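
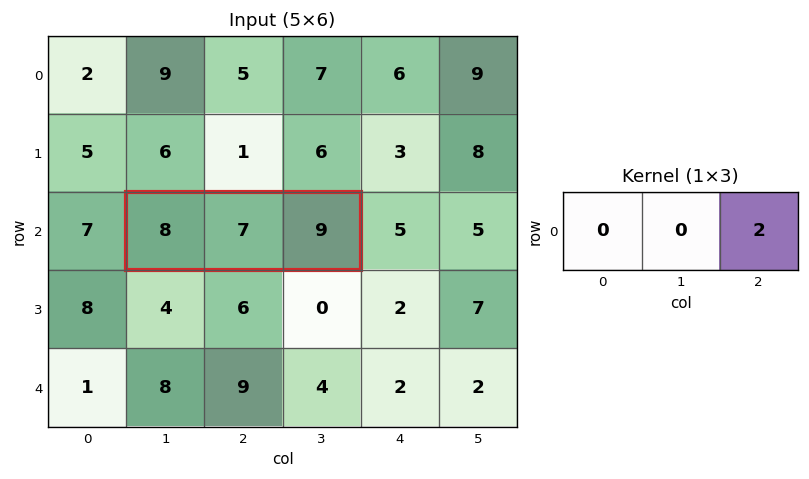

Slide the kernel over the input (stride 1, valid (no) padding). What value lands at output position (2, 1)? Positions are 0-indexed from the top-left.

18

The receptive field on the input at this output position is [8 7 9]. Elementwise product with the kernel and sum: 9·2.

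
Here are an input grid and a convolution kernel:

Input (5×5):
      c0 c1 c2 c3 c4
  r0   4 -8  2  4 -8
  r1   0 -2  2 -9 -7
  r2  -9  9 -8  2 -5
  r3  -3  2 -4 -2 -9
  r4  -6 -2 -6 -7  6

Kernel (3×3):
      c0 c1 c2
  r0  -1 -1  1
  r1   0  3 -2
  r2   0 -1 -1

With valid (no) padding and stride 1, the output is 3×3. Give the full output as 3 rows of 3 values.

-5 40 -24
49 -31 27
14 6 14

Output[0,0]: The receptive field on the input at this output position is [4 -8 2 / 0 -2 2 / -9 9 -8]. Elementwise product with the kernel and sum: 4·-1 + -8·-1 + 2·1 + -2·3 + 2·-2 + 9·-1 + -8·-1.
Output[0,1]: The receptive field on the input at this output position is [-8 2 4 / -2 2 -9 / 9 -8 2]. Elementwise product with the kernel and sum: -8·-1 + 2·-1 + 4·1 + 2·3 + -9·-2 + -8·-1 + 2·-1.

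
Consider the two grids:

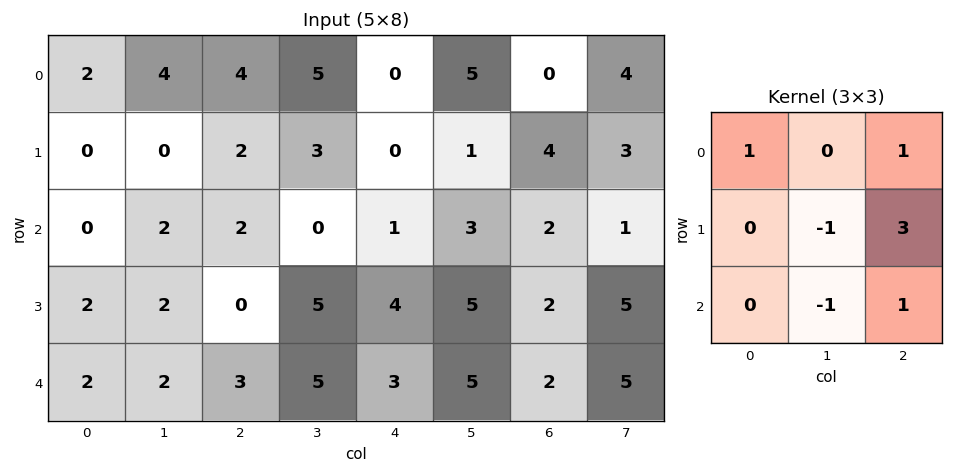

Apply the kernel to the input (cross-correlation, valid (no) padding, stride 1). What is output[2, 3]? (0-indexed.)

The receptive field on the input at this output position is [0 1 3 / 5 4 5 / 5 3 5]. Elementwise product with the kernel and sum: 0·1 + 3·1 + 4·-1 + 5·3 + 3·-1 + 5·1.

16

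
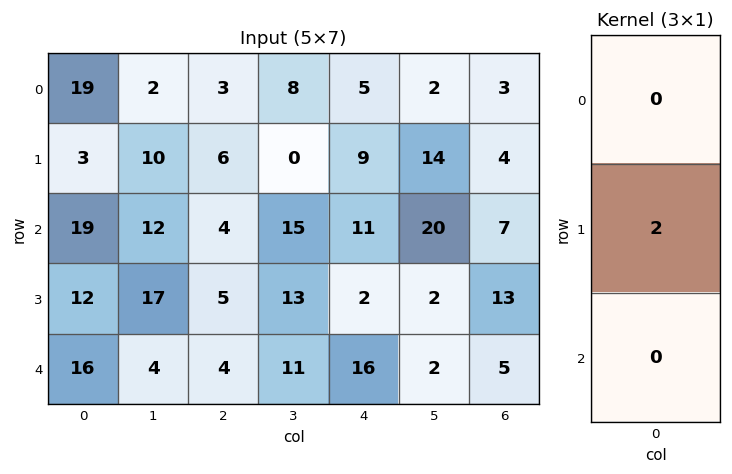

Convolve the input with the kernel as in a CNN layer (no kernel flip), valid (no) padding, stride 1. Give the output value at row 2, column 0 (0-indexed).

24

The receptive field on the input at this output position is [19 / 12 / 16]. Elementwise product with the kernel and sum: 12·2.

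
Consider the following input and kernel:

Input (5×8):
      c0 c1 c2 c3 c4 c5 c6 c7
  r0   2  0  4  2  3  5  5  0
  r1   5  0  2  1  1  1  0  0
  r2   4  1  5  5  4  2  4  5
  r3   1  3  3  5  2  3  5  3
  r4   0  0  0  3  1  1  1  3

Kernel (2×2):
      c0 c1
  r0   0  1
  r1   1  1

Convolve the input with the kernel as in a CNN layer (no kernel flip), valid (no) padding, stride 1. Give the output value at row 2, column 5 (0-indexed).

12

The receptive field on the input at this output position is [2 4 / 3 5]. Elementwise product with the kernel and sum: 4·1 + 3·1 + 5·1.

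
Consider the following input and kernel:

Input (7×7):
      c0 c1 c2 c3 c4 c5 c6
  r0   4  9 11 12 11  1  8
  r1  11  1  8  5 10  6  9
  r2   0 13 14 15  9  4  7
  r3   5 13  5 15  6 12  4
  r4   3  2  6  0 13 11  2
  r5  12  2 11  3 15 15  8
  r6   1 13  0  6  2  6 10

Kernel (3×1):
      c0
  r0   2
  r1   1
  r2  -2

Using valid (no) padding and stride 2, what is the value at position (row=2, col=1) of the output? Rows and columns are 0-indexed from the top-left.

The receptive field on the input at this output position is [6 / 11 / 0]. Elementwise product with the kernel and sum: 6·2 + 11·1 + 0·-2.

23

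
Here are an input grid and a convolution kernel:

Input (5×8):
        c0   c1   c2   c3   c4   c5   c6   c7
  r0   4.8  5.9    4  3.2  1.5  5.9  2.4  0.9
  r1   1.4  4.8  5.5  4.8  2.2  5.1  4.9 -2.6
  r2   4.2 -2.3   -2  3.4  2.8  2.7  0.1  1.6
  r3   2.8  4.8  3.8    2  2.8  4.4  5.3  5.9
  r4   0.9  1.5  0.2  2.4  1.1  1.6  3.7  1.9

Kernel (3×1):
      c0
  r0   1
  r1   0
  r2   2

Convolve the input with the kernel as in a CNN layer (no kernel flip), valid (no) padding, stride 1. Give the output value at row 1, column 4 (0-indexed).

The receptive field on the input at this output position is [2.2 / 2.8 / 2.8]. Elementwise product with the kernel and sum: 2.2·1 + 2.8·2.

7.8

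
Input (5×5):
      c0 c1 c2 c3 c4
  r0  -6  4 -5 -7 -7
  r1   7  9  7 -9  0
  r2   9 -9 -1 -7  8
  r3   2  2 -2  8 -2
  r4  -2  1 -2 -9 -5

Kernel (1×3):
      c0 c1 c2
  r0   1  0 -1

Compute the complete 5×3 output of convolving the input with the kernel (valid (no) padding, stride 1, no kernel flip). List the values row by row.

-1 11 2
0 18 7
10 -2 -9
4 -6 0
0 10 3

Output[0,0]: The receptive field on the input at this output position is [-6 4 -5]. Elementwise product with the kernel and sum: -6·1 + -5·-1.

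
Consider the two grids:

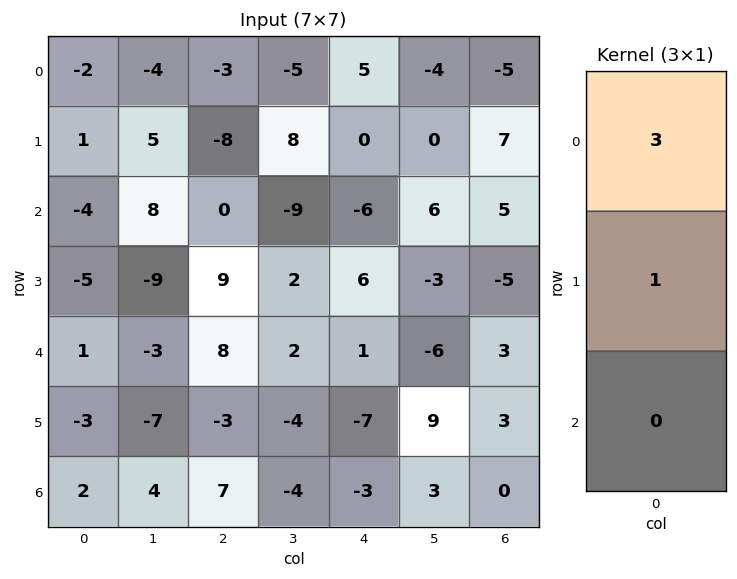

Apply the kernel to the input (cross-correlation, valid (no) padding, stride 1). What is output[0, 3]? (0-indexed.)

The receptive field on the input at this output position is [-5 / 8 / -9]. Elementwise product with the kernel and sum: -5·3 + 8·1.

-7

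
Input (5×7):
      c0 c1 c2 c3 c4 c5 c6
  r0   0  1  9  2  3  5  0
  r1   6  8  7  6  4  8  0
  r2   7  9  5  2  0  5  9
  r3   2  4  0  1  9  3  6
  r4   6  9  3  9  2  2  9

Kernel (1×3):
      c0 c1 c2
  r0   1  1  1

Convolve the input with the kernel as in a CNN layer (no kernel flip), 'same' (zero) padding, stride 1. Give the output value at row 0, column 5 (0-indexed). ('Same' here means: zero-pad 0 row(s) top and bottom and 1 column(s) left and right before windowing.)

The receptive field on the zero-padded input at this output position is [3 5 0]. Elementwise product with the kernel and sum: 3·1 + 5·1 + 0·1.

8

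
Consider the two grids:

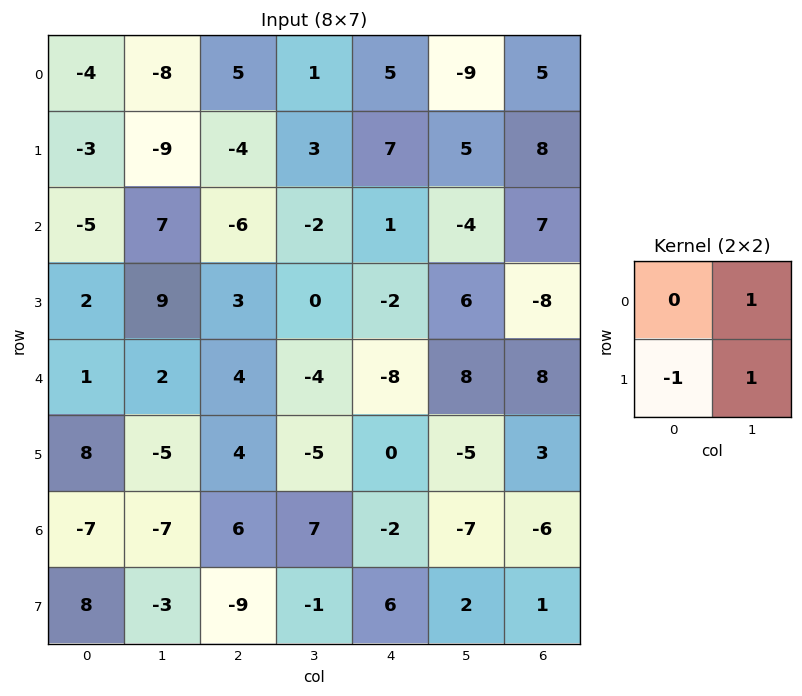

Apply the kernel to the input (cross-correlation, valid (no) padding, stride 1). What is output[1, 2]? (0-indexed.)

The receptive field on the input at this output position is [-4 3 / -6 -2]. Elementwise product with the kernel and sum: 3·1 + -6·-1 + -2·1.

7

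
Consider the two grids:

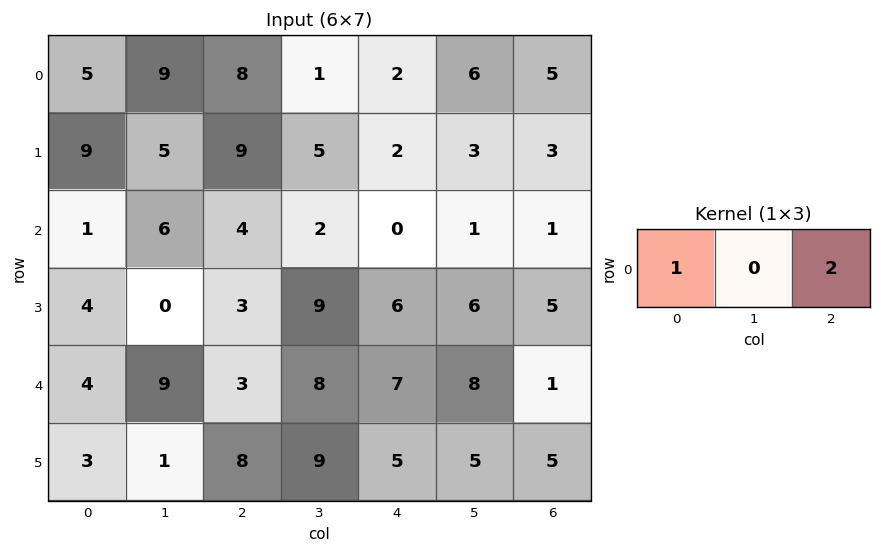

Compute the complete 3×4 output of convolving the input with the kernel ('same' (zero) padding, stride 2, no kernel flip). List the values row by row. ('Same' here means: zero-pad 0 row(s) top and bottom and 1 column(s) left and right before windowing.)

Output[0,0]: The receptive field on the zero-padded input at this output position is [0 5 9]. Elementwise product with the kernel and sum: 0·1 + 9·2.

18 11 13 6
12 10 4 1
18 25 24 8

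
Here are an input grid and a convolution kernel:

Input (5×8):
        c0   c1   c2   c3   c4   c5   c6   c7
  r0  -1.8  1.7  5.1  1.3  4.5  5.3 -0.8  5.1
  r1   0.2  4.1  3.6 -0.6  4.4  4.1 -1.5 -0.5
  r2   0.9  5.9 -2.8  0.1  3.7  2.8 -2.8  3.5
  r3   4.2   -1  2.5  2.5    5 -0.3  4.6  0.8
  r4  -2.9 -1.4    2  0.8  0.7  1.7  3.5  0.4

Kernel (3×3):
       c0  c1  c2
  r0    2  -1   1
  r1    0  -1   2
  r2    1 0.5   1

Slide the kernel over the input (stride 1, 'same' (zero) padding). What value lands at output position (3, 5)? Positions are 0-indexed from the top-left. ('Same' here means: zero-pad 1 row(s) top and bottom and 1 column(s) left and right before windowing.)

The receptive field on the zero-padded input at this output position is [3.7 2.8 -2.8 / 5 -0.3 4.6 / 0.7 1.7 3.5]. Elementwise product with the kernel and sum: 3.7·2 + 2.8·-1 + -2.8·1 + -0.3·-1 + 4.6·2 + 0.7·1 + 1.7·0.5 + 3.5·1.

16.35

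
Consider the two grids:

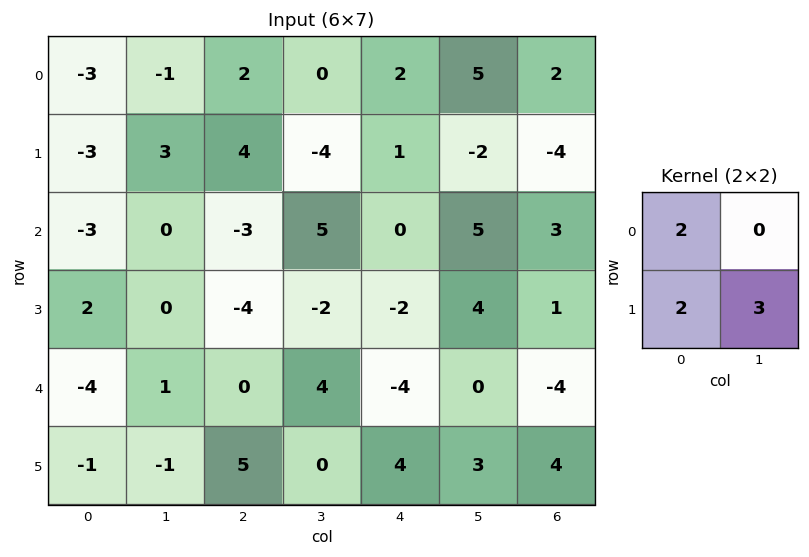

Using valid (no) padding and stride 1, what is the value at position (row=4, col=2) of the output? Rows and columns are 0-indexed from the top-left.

10

The receptive field on the input at this output position is [0 4 / 5 0]. Elementwise product with the kernel and sum: 0·2 + 5·2 + 0·3.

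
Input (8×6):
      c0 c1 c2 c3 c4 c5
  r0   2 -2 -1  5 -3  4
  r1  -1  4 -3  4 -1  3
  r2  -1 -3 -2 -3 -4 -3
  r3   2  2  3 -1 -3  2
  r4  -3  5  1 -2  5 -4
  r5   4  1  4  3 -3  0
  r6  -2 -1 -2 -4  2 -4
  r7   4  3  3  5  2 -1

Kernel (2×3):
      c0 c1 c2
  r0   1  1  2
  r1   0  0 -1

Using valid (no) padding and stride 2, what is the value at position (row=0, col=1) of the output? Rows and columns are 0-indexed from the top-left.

The receptive field on the input at this output position is [-1 5 -3 / -3 4 -1]. Elementwise product with the kernel and sum: -1·1 + 5·1 + -3·2 + -1·-1.

-1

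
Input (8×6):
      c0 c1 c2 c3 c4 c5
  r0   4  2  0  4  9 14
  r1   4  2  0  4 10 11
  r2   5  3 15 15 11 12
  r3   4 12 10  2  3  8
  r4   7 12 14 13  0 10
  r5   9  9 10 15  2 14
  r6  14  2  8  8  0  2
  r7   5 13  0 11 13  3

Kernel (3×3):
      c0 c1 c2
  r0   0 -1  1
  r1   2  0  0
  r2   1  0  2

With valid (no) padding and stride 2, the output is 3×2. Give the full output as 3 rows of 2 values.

41 42
55 30
50 15

Output[0,0]: The receptive field on the input at this output position is [4 2 0 / 4 2 0 / 5 3 15]. Elementwise product with the kernel and sum: 2·-1 + 0·1 + 4·2 + 5·1 + 15·2.
Output[0,1]: The receptive field on the input at this output position is [0 4 9 / 0 4 10 / 15 15 11]. Elementwise product with the kernel and sum: 4·-1 + 9·1 + 0·2 + 15·1 + 11·2.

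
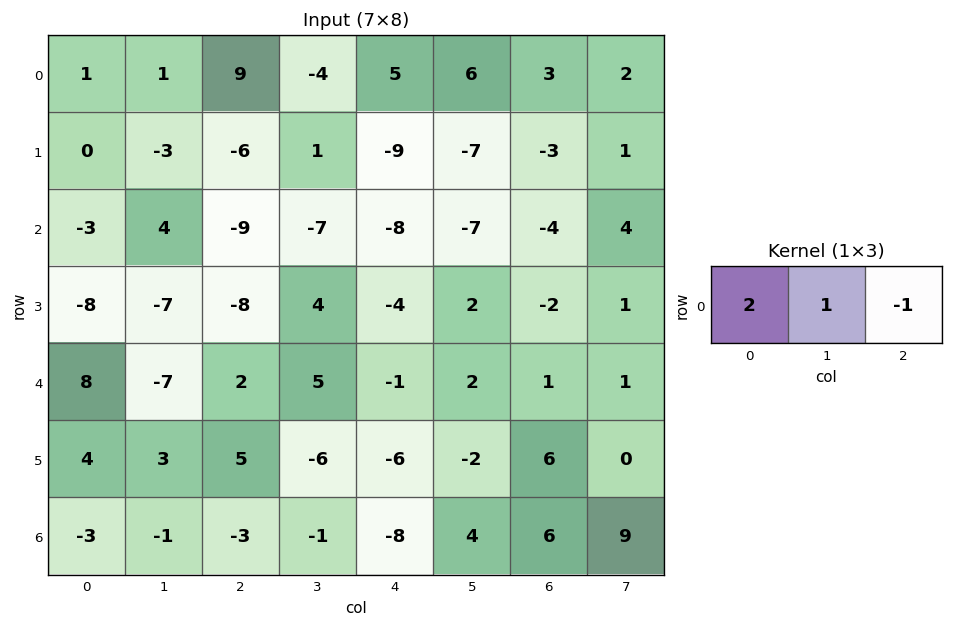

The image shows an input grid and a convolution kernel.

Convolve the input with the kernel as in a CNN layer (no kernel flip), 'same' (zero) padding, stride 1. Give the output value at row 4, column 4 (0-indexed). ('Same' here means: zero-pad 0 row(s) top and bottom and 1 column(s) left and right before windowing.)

The receptive field on the zero-padded input at this output position is [5 -1 2]. Elementwise product with the kernel and sum: 5·2 + -1·1 + 2·-1.

7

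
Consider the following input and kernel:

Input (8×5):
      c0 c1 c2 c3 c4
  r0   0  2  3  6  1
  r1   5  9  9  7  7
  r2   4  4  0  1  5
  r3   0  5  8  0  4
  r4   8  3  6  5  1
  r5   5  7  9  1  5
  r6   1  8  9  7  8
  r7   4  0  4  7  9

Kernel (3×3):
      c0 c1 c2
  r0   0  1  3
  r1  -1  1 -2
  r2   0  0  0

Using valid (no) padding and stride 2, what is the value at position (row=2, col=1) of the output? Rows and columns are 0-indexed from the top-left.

The receptive field on the input at this output position is [6 5 1 / 9 1 5 / 9 7 8]. Elementwise product with the kernel and sum: 5·1 + 1·3 + 9·-1 + 1·1 + 5·-2.

-10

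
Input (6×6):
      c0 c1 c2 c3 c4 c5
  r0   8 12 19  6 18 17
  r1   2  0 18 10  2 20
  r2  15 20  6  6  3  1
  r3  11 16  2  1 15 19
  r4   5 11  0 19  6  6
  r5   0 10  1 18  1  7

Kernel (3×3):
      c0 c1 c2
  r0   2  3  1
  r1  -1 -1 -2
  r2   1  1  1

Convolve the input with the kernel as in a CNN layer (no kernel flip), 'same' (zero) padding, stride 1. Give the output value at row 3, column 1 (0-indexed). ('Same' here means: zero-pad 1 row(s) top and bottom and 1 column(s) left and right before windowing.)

The receptive field on the zero-padded input at this output position is [15 20 6 / 11 16 2 / 5 11 0]. Elementwise product with the kernel and sum: 15·2 + 20·3 + 6·1 + 11·-1 + 16·-1 + 2·-2 + 5·1 + 11·1 + 0·1.

81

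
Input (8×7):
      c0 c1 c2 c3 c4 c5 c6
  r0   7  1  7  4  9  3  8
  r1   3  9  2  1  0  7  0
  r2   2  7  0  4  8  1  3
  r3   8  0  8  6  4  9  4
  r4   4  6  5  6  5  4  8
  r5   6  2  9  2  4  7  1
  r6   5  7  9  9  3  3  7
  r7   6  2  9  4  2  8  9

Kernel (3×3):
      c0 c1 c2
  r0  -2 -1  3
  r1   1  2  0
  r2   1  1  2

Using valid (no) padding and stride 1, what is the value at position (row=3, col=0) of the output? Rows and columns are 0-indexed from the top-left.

50

The receptive field on the input at this output position is [8 0 8 / 4 6 5 / 6 2 9]. Elementwise product with the kernel and sum: 8·-2 + 0·-1 + 8·3 + 4·1 + 6·2 + 6·1 + 2·1 + 9·2.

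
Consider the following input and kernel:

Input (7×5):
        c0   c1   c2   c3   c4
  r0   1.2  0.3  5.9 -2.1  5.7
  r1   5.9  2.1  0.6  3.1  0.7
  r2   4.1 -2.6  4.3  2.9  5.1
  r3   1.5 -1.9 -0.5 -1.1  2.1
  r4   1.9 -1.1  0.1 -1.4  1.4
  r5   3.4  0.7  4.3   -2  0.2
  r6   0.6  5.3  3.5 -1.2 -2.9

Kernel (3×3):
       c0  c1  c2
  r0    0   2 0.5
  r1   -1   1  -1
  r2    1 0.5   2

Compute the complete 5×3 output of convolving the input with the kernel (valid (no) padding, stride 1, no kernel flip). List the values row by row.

10.55 11.5 16.4
-6.95 2.4 3.2
-4.4 8.7 7.85
5.2 -0.1 -0.35
1.1 9.75 -11.5

Output[0,0]: The receptive field on the input at this output position is [1.2 0.3 5.9 / 5.9 2.1 0.6 / 4.1 -2.6 4.3]. Elementwise product with the kernel and sum: 0.3·2 + 5.9·0.5 + 5.9·-1 + 2.1·1 + 0.6·-1 + 4.1·1 + -2.6·0.5 + 4.3·2.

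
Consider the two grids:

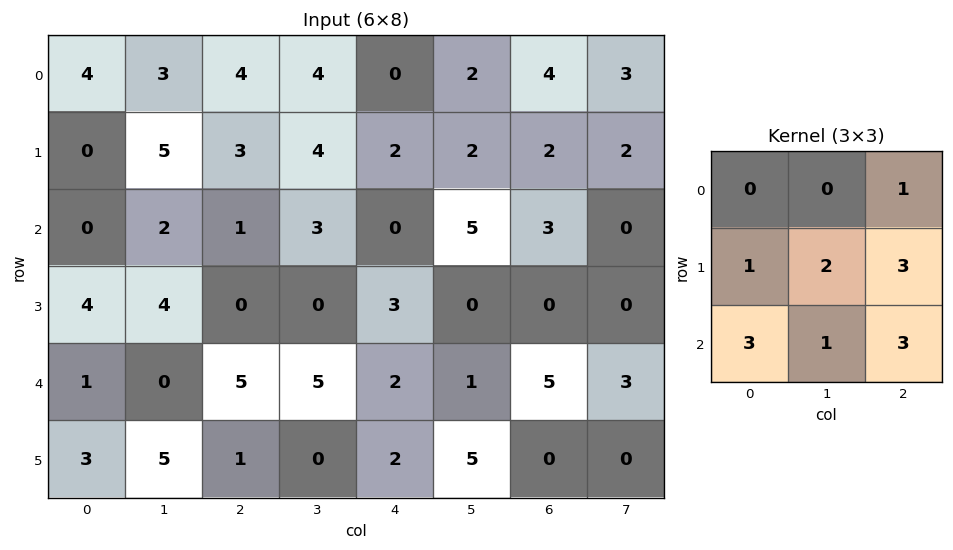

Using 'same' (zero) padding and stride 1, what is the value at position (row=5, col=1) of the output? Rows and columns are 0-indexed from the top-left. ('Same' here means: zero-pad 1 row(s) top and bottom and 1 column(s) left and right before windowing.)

21

The receptive field on the zero-padded input at this output position is [1 0 5 / 3 5 1 / 0 0 0]. Elementwise product with the kernel and sum: 5·1 + 3·1 + 5·2 + 1·3 + 0·3 + 0·1 + 0·3.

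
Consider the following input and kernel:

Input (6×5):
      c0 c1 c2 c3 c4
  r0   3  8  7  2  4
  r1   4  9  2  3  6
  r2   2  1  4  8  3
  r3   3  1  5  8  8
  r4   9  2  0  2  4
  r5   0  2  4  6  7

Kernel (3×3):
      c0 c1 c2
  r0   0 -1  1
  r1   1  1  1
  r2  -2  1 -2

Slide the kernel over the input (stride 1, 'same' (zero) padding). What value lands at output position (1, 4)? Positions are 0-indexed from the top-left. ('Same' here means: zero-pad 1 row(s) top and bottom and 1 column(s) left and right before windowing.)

-8

The receptive field on the zero-padded input at this output position is [2 4 0 / 3 6 0 / 8 3 0]. Elementwise product with the kernel and sum: 4·-1 + 0·1 + 3·1 + 6·1 + 0·1 + 8·-2 + 3·1 + 0·-2.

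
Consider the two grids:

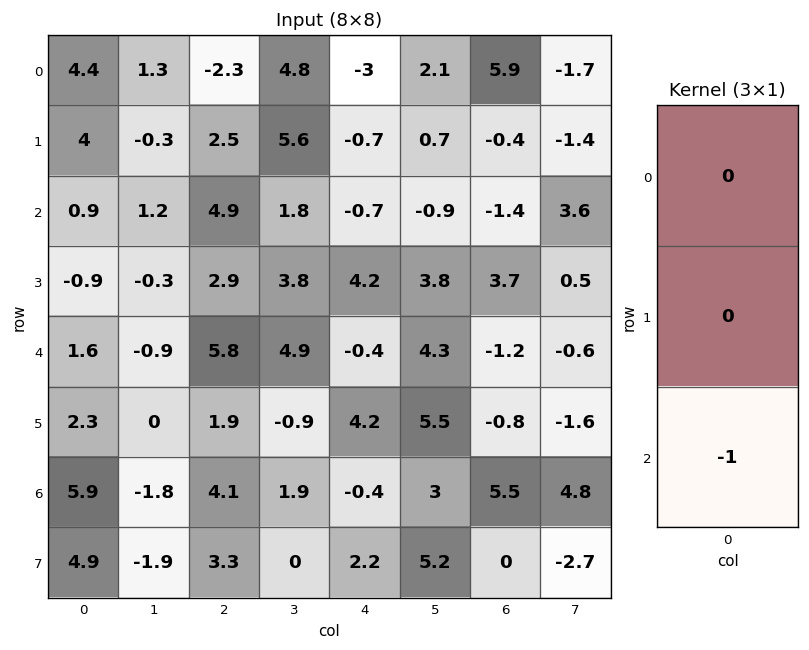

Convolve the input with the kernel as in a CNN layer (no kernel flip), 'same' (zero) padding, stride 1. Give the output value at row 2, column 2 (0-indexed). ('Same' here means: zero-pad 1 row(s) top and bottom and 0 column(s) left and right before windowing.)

The receptive field on the zero-padded input at this output position is [2.5 / 4.9 / 2.9]. Elementwise product with the kernel and sum: 2.9·-1.

-2.9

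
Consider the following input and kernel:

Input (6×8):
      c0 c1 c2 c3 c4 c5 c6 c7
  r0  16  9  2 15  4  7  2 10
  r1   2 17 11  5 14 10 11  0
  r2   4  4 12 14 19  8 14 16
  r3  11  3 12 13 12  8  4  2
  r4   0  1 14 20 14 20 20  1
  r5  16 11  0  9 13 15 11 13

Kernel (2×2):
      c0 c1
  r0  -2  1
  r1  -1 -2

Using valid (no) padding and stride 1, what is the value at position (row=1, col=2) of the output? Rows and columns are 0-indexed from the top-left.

-57

The receptive field on the input at this output position is [11 5 / 12 14]. Elementwise product with the kernel and sum: 11·-2 + 5·1 + 12·-1 + 14·-2.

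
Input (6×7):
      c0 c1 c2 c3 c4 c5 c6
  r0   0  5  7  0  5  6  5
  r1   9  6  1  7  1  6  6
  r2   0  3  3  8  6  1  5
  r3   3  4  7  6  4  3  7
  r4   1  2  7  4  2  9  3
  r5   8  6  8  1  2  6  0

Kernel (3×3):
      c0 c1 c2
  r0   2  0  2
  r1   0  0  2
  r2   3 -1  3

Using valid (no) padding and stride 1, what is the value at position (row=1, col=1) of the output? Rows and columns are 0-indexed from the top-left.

The receptive field on the input at this output position is [6 1 7 / 3 3 8 / 4 7 6]. Elementwise product with the kernel and sum: 6·2 + 7·2 + 8·2 + 4·3 + 7·-1 + 6·3.

65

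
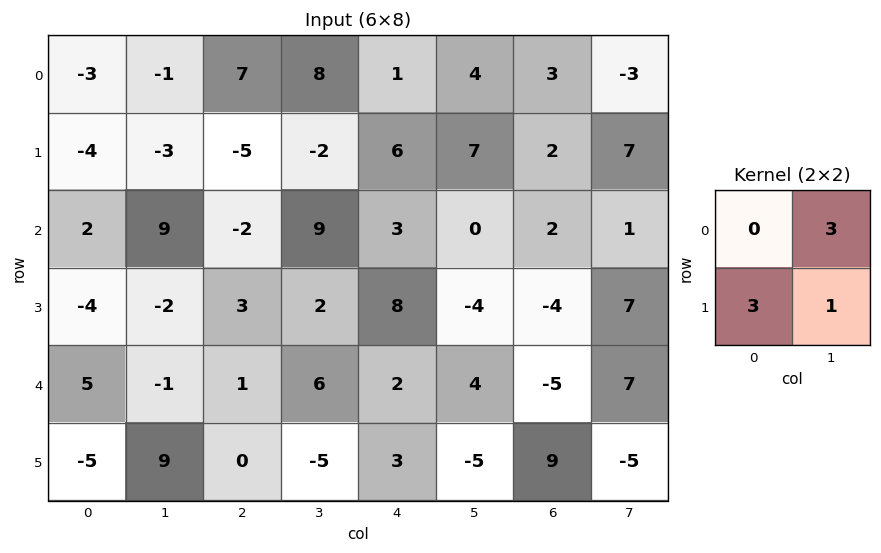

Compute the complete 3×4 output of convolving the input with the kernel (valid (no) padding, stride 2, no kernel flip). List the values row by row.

-18 7 37 4
13 38 20 -2
-9 13 16 43

Output[0,0]: The receptive field on the input at this output position is [-3 -1 / -4 -3]. Elementwise product with the kernel and sum: -1·3 + -4·3 + -3·1.
Output[0,1]: The receptive field on the input at this output position is [7 8 / -5 -2]. Elementwise product with the kernel and sum: 8·3 + -5·3 + -2·1.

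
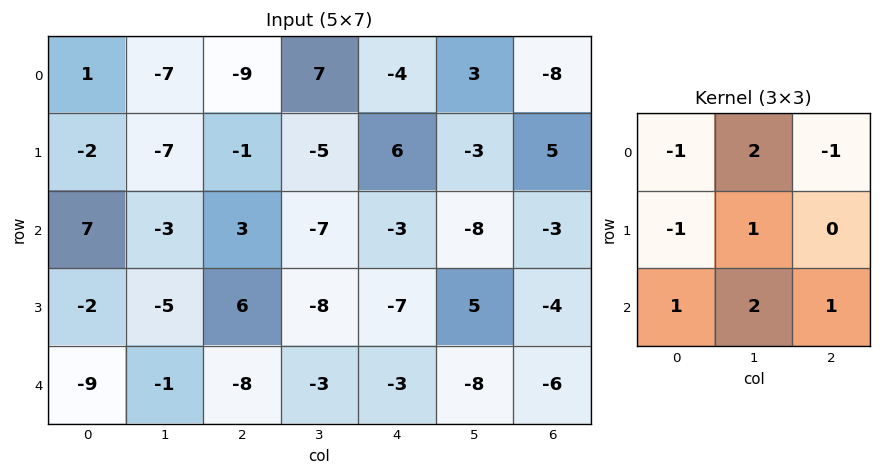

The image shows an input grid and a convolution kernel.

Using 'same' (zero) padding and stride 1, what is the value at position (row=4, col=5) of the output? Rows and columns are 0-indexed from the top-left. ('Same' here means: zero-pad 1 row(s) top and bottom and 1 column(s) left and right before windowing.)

The receptive field on the zero-padded input at this output position is [-7 5 -4 / -3 -8 -6 / 0 0 0]. Elementwise product with the kernel and sum: -7·-1 + 5·2 + -4·-1 + -3·-1 + -8·1 + 0·1 + 0·2 + 0·1.

16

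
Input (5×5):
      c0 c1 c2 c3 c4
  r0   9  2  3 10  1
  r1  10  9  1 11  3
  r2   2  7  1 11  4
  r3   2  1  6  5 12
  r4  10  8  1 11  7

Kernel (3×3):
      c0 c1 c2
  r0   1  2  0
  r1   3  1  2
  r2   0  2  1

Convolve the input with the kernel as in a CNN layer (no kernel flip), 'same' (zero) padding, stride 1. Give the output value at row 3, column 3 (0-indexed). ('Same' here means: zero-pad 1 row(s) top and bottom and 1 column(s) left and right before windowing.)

99

The receptive field on the zero-padded input at this output position is [1 11 4 / 6 5 12 / 1 11 7]. Elementwise product with the kernel and sum: 1·1 + 11·2 + 6·3 + 5·1 + 12·2 + 11·2 + 7·1.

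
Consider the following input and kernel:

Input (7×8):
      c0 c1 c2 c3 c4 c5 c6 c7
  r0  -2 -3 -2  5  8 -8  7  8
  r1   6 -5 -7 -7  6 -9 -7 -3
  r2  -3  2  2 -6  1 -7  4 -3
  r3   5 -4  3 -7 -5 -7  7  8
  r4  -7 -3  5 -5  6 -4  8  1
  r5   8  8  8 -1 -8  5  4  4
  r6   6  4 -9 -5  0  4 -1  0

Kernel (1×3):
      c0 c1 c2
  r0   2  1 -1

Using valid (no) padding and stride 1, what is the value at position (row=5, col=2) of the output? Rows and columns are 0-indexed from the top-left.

The receptive field on the input at this output position is [8 -1 -8]. Elementwise product with the kernel and sum: 8·2 + -1·1 + -8·-1.

23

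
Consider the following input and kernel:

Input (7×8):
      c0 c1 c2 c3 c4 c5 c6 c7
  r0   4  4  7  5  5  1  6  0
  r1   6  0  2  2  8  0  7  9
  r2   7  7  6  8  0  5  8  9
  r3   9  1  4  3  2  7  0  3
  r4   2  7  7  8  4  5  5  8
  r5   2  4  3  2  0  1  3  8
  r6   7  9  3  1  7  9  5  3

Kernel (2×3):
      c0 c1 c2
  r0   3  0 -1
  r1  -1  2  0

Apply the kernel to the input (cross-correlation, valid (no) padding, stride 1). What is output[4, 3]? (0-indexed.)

The receptive field on the input at this output position is [8 4 5 / 2 0 1]. Elementwise product with the kernel and sum: 8·3 + 5·-1 + 2·-1 + 0·2.

17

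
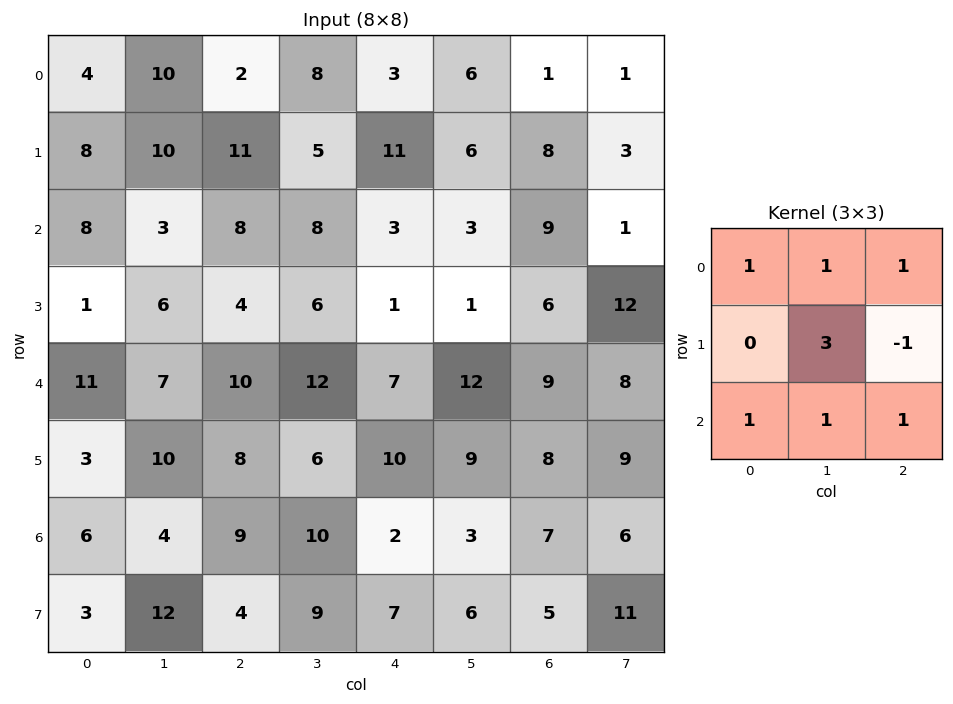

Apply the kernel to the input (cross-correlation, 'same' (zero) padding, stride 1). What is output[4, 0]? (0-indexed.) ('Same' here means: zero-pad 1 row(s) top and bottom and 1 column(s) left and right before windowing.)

46

The receptive field on the zero-padded input at this output position is [0 1 6 / 0 11 7 / 0 3 10]. Elementwise product with the kernel and sum: 0·1 + 1·1 + 6·1 + 11·3 + 7·-1 + 0·1 + 3·1 + 10·1.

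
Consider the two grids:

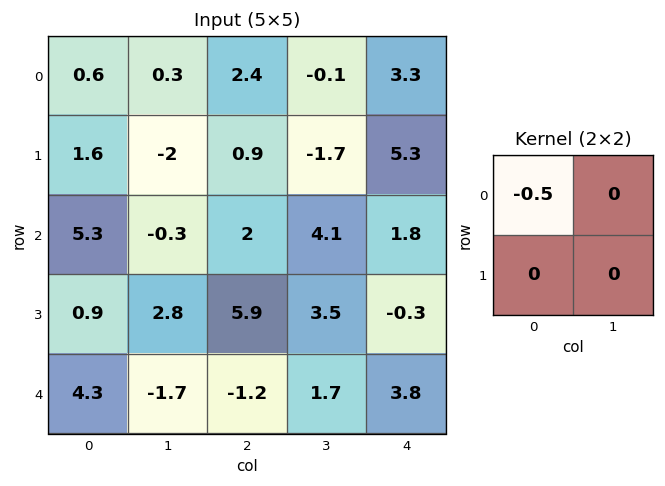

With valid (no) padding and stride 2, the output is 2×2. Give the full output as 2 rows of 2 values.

-0.3 -1.2
-2.65 -1

Output[0,0]: The receptive field on the input at this output position is [0.6 0.3 / 1.6 -2]. Elementwise product with the kernel and sum: 0.6·-0.5.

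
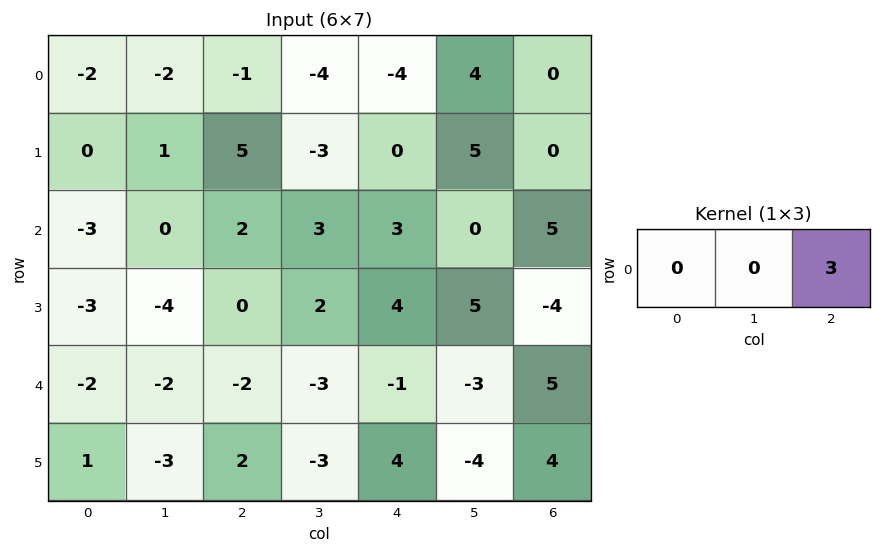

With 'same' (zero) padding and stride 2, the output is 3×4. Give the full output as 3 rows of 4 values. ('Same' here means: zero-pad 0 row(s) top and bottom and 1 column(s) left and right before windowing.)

Output[0,0]: The receptive field on the zero-padded input at this output position is [0 -2 -2]. Elementwise product with the kernel and sum: -2·3.
Output[0,1]: The receptive field on the zero-padded input at this output position is [-2 -1 -4]. Elementwise product with the kernel and sum: -4·3.

-6 -12 12 0
0 9 0 0
-6 -9 -9 0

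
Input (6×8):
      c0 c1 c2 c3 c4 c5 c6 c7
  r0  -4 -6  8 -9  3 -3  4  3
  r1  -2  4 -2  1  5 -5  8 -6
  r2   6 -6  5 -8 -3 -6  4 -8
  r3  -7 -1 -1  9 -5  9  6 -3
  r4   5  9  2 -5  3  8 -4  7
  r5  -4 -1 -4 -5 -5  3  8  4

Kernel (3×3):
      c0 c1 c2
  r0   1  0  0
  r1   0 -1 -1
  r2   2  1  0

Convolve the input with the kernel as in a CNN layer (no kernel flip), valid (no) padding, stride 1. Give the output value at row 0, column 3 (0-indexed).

The receptive field on the input at this output position is [-9 3 -3 / 1 5 -5 / -8 -3 -6]. Elementwise product with the kernel and sum: -9·1 + 5·-1 + -5·-1 + -8·2 + -3·1.

-28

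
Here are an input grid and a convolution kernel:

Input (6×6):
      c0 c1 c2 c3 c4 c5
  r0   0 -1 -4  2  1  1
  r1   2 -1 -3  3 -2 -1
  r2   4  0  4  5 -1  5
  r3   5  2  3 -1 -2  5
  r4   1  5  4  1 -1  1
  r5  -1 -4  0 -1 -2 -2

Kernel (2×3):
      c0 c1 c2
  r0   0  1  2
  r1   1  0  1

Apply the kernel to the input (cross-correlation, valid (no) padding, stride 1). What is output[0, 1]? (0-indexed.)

The receptive field on the input at this output position is [-1 -4 2 / -1 -3 3]. Elementwise product with the kernel and sum: -4·1 + 2·2 + -1·1 + 3·1.

2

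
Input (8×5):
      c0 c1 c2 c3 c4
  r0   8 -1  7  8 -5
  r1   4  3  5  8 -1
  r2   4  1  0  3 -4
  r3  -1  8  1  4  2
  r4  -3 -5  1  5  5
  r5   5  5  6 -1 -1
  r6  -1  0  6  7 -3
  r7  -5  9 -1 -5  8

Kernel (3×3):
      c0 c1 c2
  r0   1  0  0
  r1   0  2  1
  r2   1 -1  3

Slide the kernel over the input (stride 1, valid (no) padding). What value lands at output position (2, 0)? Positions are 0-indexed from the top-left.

The receptive field on the input at this output position is [4 1 0 / -1 8 1 / -3 -5 1]. Elementwise product with the kernel and sum: 4·1 + 8·2 + 1·1 + -3·1 + -5·-1 + 1·3.

26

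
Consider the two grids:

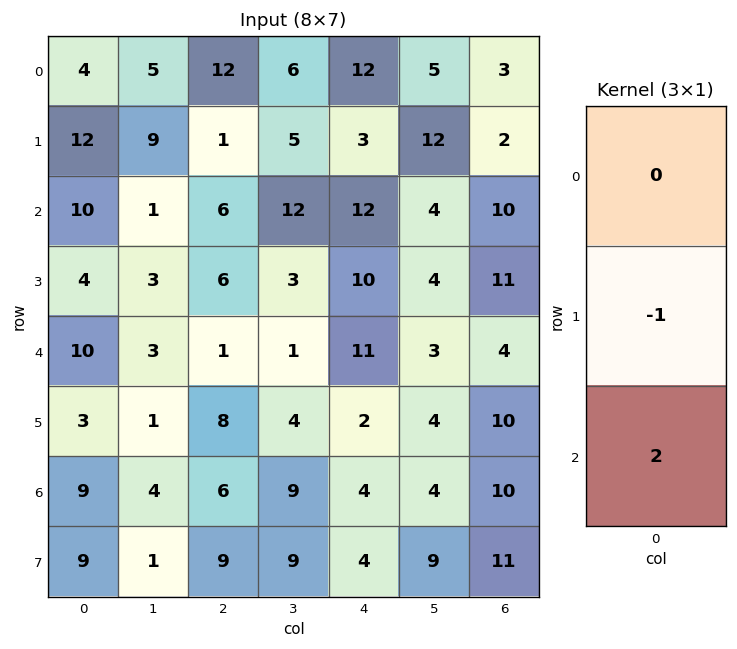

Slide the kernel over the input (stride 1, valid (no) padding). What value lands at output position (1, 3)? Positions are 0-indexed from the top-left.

The receptive field on the input at this output position is [5 / 12 / 3]. Elementwise product with the kernel and sum: 12·-1 + 3·2.

-6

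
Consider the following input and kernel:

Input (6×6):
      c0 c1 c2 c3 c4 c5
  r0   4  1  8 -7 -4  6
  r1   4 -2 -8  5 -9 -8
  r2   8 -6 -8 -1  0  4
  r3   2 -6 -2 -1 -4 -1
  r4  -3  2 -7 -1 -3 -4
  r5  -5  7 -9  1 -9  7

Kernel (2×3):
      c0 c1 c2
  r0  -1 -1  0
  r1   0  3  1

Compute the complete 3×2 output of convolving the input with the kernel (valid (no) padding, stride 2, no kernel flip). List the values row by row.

-19 5
-22 2
13 2

Output[0,0]: The receptive field on the input at this output position is [4 1 8 / 4 -2 -8]. Elementwise product with the kernel and sum: 4·-1 + 1·-1 + -2·3 + -8·1.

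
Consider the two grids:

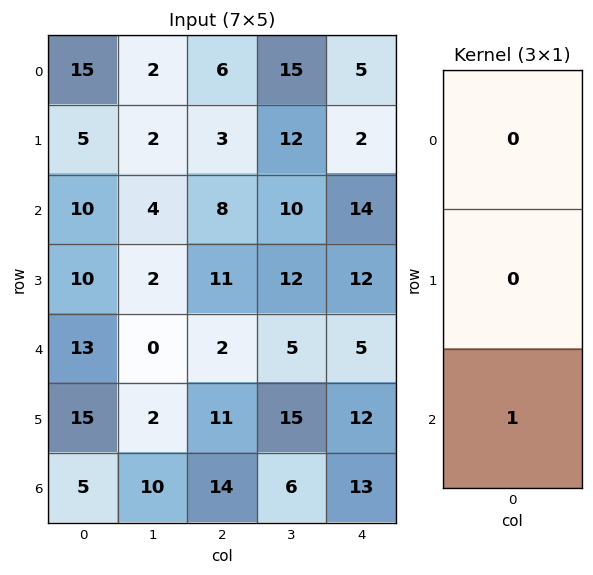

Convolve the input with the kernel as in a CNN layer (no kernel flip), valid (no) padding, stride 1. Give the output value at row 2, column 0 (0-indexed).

The receptive field on the input at this output position is [10 / 10 / 13]. Elementwise product with the kernel and sum: 13·1.

13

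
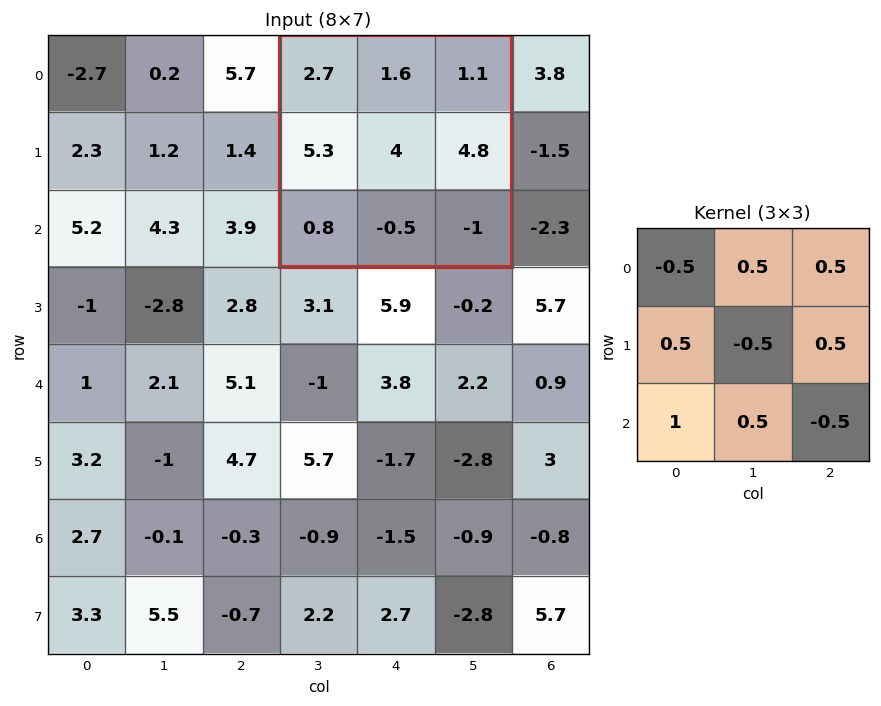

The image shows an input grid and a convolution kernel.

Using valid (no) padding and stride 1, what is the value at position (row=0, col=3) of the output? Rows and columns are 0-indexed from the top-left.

The receptive field on the input at this output position is [2.7 1.6 1.1 / 5.3 4 4.8 / 0.8 -0.5 -1]. Elementwise product with the kernel and sum: 2.7·-0.5 + 1.6·0.5 + 1.1·0.5 + 5.3·0.5 + 4·-0.5 + 4.8·0.5 + 0.8·1 + -0.5·0.5 + -1·-0.5.

4.1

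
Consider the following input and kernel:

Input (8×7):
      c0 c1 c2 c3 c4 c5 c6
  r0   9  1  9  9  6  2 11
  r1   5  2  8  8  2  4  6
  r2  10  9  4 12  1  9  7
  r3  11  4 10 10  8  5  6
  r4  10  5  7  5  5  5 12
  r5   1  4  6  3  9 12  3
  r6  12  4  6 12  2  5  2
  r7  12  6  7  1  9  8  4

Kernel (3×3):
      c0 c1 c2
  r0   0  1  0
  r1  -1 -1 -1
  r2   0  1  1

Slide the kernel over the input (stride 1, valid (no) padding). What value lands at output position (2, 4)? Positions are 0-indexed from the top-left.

7

The receptive field on the input at this output position is [1 9 7 / 8 5 6 / 5 5 12]. Elementwise product with the kernel and sum: 9·1 + 8·-1 + 5·-1 + 6·-1 + 5·1 + 12·1.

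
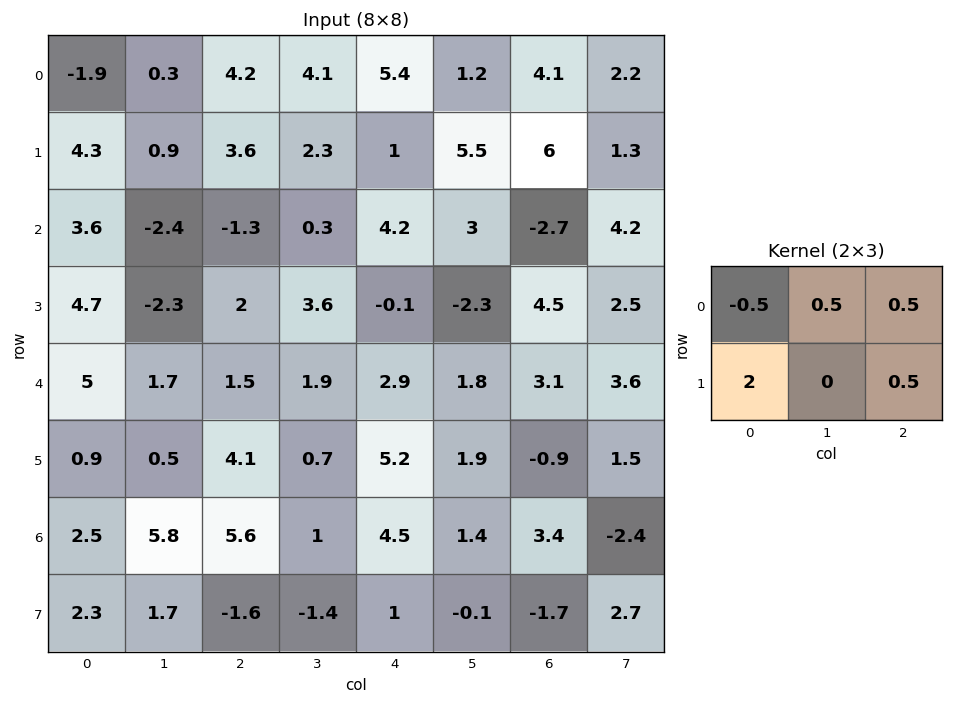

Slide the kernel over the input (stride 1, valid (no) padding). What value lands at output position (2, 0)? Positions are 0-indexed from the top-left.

6.75

The receptive field on the input at this output position is [3.6 -2.4 -1.3 / 4.7 -2.3 2]. Elementwise product with the kernel and sum: 3.6·-0.5 + -2.4·0.5 + -1.3·0.5 + 4.7·2 + 2·0.5.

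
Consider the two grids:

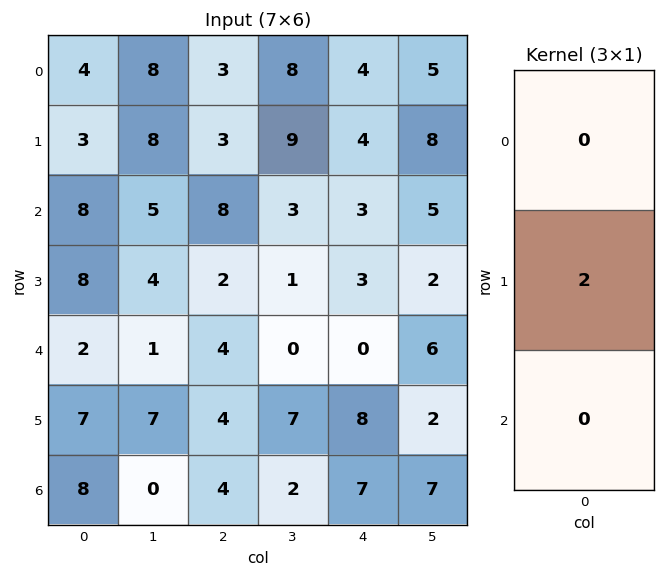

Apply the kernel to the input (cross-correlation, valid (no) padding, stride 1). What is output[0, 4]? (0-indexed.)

8

The receptive field on the input at this output position is [4 / 4 / 3]. Elementwise product with the kernel and sum: 4·2.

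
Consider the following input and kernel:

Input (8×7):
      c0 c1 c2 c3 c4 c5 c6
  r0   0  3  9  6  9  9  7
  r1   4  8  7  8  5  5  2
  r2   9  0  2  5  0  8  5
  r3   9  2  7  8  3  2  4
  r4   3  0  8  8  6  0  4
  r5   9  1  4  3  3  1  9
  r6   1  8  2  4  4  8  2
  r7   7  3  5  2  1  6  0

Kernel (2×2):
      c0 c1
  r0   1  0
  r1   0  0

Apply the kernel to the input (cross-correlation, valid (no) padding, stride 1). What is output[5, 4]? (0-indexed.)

The receptive field on the input at this output position is [3 1 / 4 8]. Elementwise product with the kernel and sum: 3·1.

3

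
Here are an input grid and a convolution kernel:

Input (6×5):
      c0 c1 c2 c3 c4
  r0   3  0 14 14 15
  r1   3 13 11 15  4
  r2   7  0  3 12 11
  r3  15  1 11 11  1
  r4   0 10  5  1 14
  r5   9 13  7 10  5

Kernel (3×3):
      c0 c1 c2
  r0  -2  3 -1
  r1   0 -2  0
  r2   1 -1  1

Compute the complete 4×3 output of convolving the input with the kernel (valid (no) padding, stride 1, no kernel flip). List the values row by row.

Output[0,0]: The receptive field on the input at this output position is [3 0 14 / 3 13 11 / 7 0 3]. Elementwise product with the kernel and sum: 3·-2 + 0·3 + 14·-1 + 13·-2 + 7·1 + 0·-1 + 3·1.
Output[0,1]: The receptive field on the input at this output position is [0 14 14 / 13 11 15 / 0 3 12]. Elementwise product with the kernel and sum: 0·-2 + 14·3 + 14·-1 + 11·-2 + 0·1 + 3·-1 + 12·1.

-36 15 -29
47 -13 -4
-24 -19 15
-55 26 10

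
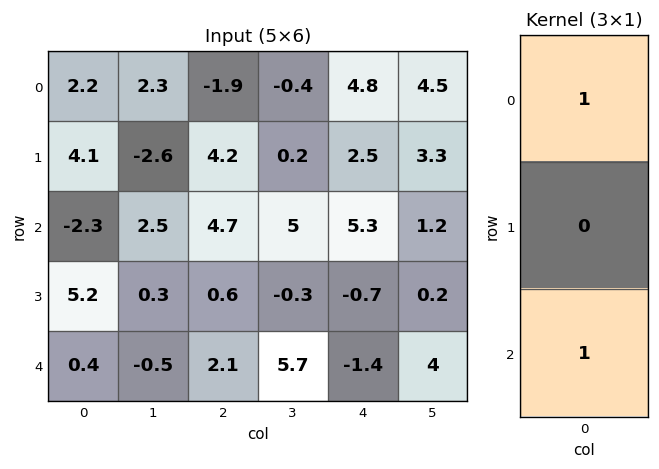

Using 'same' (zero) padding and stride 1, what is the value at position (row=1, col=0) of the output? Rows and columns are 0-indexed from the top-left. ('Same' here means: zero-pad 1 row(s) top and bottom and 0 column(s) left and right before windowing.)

The receptive field on the zero-padded input at this output position is [2.2 / 4.1 / -2.3]. Elementwise product with the kernel and sum: 2.2·1 + -2.3·1.

-0.1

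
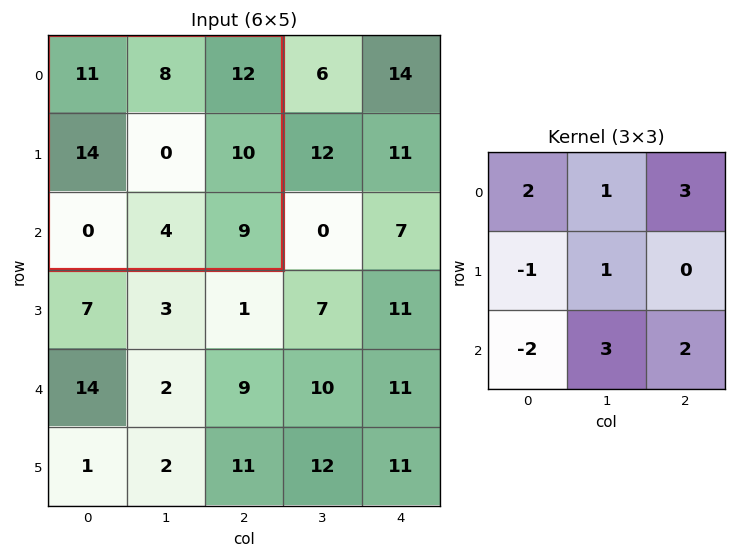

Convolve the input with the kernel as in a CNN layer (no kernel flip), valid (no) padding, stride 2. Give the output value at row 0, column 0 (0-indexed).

82

The receptive field on the input at this output position is [11 8 12 / 14 0 10 / 0 4 9]. Elementwise product with the kernel and sum: 11·2 + 8·1 + 12·3 + 14·-1 + 0·1 + 0·-2 + 4·3 + 9·2.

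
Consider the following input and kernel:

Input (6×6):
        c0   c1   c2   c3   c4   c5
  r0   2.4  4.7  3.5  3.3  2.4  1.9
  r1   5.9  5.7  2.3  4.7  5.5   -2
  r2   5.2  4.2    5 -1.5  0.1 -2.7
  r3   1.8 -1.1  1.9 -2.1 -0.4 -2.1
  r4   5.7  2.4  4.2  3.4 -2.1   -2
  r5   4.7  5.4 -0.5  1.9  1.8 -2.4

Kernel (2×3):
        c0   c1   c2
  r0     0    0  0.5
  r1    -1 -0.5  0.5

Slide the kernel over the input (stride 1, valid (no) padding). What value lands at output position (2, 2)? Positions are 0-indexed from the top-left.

-1

The receptive field on the input at this output position is [5 -1.5 0.1 / 1.9 -2.1 -0.4]. Elementwise product with the kernel and sum: 0.1·0.5 + 1.9·-1 + -2.1·-0.5 + -0.4·0.5.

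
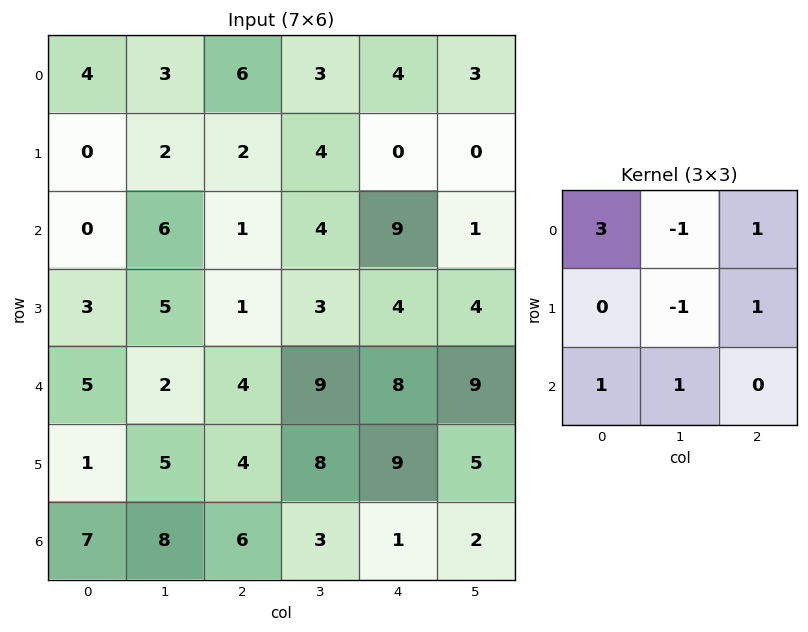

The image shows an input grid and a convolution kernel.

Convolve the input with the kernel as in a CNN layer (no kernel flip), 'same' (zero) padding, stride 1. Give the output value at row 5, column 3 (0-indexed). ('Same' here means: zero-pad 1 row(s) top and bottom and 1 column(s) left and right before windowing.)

The receptive field on the zero-padded input at this output position is [4 9 8 / 4 8 9 / 6 3 1]. Elementwise product with the kernel and sum: 4·3 + 9·-1 + 8·1 + 8·-1 + 9·1 + 6·1 + 3·1.

21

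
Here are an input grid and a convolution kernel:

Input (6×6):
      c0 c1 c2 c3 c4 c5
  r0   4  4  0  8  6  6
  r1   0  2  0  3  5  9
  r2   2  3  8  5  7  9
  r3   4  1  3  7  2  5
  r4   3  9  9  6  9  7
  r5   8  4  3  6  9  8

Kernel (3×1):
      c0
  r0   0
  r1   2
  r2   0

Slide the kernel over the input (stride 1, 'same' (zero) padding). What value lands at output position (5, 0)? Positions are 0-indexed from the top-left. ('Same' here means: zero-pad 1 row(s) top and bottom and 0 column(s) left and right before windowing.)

The receptive field on the zero-padded input at this output position is [3 / 8 / 0]. Elementwise product with the kernel and sum: 8·2.

16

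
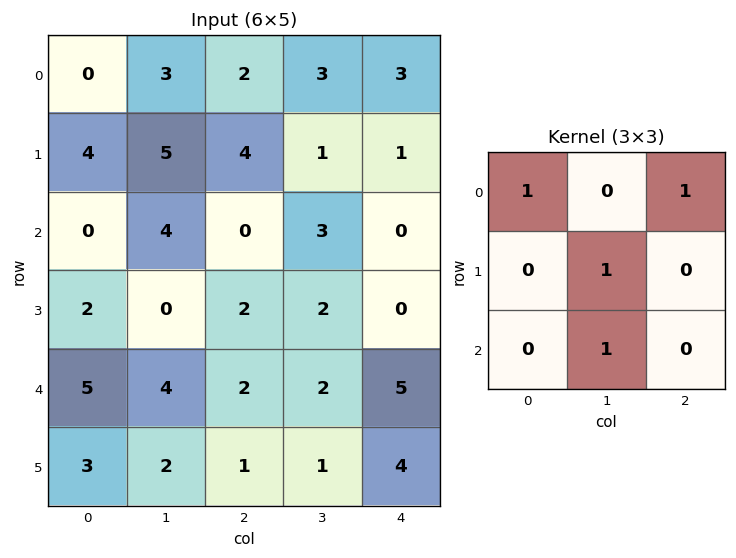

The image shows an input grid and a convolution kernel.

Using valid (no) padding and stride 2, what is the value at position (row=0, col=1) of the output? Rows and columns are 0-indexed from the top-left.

The receptive field on the input at this output position is [2 3 3 / 4 1 1 / 0 3 0]. Elementwise product with the kernel and sum: 2·1 + 3·1 + 1·1 + 3·1.

9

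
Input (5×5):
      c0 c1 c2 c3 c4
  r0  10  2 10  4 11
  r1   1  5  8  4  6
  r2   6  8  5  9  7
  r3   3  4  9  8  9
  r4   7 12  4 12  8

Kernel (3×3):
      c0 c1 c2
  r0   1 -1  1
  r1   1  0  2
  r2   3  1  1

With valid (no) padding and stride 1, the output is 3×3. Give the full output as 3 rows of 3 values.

66 47 68
42 56 73
61 84 62

Output[0,0]: The receptive field on the input at this output position is [10 2 10 / 1 5 8 / 6 8 5]. Elementwise product with the kernel and sum: 10·1 + 2·-1 + 10·1 + 1·1 + 8·2 + 6·3 + 8·1 + 5·1.
Output[0,1]: The receptive field on the input at this output position is [2 10 4 / 5 8 4 / 8 5 9]. Elementwise product with the kernel and sum: 2·1 + 10·-1 + 4·1 + 5·1 + 4·2 + 8·3 + 5·1 + 9·1.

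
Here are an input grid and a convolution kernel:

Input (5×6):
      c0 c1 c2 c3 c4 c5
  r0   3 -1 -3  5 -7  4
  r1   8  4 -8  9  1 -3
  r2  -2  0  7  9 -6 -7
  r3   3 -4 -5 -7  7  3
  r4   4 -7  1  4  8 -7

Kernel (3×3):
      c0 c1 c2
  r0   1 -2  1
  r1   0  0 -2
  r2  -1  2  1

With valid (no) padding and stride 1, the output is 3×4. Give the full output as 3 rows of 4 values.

27 15 -17 1
-38 -2 -15 42
-2 22 -16 13

Output[0,0]: The receptive field on the input at this output position is [3 -1 -3 / 8 4 -8 / -2 0 7]. Elementwise product with the kernel and sum: 3·1 + -1·-2 + -3·1 + -8·-2 + -2·-1 + 0·2 + 7·1.
Output[0,1]: The receptive field on the input at this output position is [-1 -3 5 / 4 -8 9 / 0 7 9]. Elementwise product with the kernel and sum: -1·1 + -3·-2 + 5·1 + 9·-2 + 0·-1 + 7·2 + 9·1.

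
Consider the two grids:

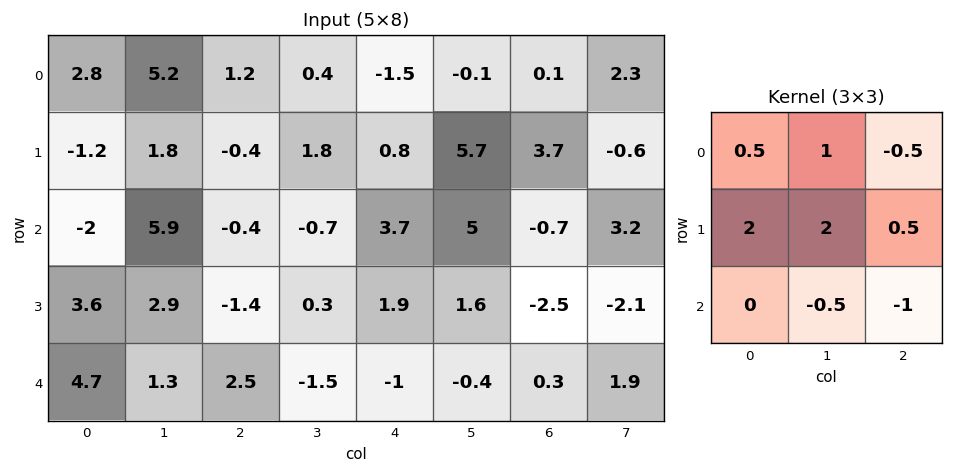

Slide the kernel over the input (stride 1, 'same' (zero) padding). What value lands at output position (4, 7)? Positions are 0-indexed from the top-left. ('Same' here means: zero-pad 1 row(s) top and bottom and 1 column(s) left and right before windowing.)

The receptive field on the zero-padded input at this output position is [-2.5 -2.1 0 / 0.3 1.9 0 / 0 0 0]. Elementwise product with the kernel and sum: -2.5·0.5 + -2.1·1 + 0·-0.5 + 0.3·2 + 1.9·2 + 0·0.5 + 0·-0.5 + 0·-1.

1.05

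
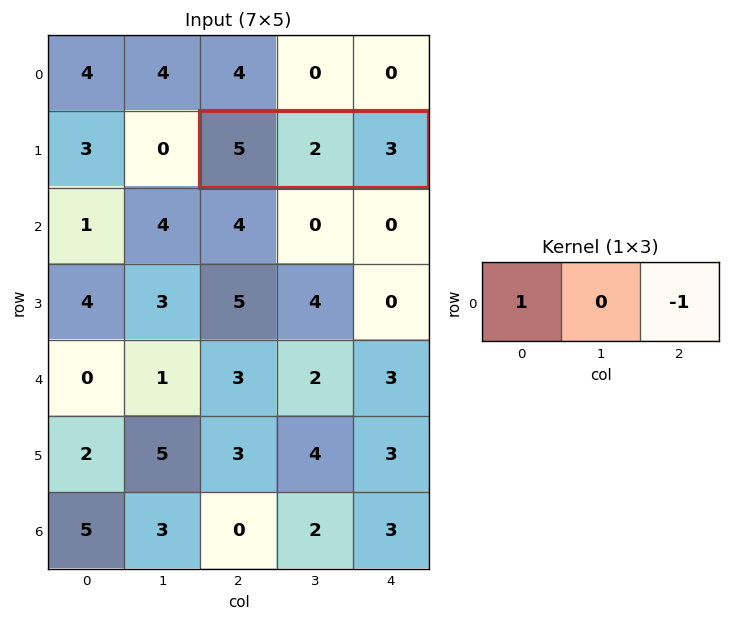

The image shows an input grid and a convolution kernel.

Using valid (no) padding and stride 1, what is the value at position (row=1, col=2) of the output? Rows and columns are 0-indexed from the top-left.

2

The receptive field on the input at this output position is [5 2 3]. Elementwise product with the kernel and sum: 5·1 + 3·-1.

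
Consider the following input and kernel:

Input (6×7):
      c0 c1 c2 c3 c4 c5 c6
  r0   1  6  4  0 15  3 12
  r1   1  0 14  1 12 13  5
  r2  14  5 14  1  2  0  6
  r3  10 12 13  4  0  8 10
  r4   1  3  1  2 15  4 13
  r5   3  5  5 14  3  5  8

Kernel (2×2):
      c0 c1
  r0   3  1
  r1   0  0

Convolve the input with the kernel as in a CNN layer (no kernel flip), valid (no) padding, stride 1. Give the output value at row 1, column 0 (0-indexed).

3

The receptive field on the input at this output position is [1 0 / 14 5]. Elementwise product with the kernel and sum: 1·3 + 0·1.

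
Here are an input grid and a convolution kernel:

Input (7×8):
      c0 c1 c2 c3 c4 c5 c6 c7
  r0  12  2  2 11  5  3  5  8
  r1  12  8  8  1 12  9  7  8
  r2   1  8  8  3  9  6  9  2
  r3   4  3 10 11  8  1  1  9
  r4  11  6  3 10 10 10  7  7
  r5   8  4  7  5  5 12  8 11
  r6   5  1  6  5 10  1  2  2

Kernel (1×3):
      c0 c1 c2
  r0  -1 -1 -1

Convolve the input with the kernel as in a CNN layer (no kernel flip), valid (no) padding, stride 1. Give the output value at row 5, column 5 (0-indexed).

-31

The receptive field on the input at this output position is [12 8 11]. Elementwise product with the kernel and sum: 12·-1 + 8·-1 + 11·-1.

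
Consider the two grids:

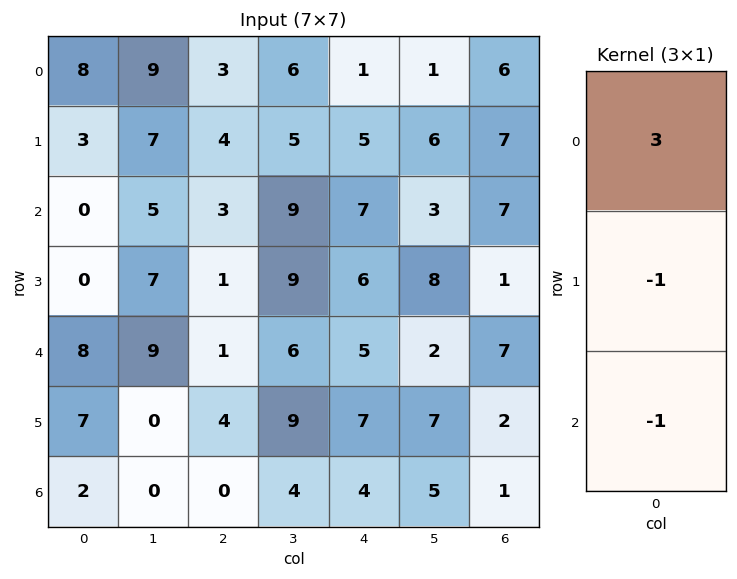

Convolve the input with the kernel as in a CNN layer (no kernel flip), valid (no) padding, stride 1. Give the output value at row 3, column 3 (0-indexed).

12

The receptive field on the input at this output position is [9 / 6 / 9]. Elementwise product with the kernel and sum: 9·3 + 6·-1 + 9·-1.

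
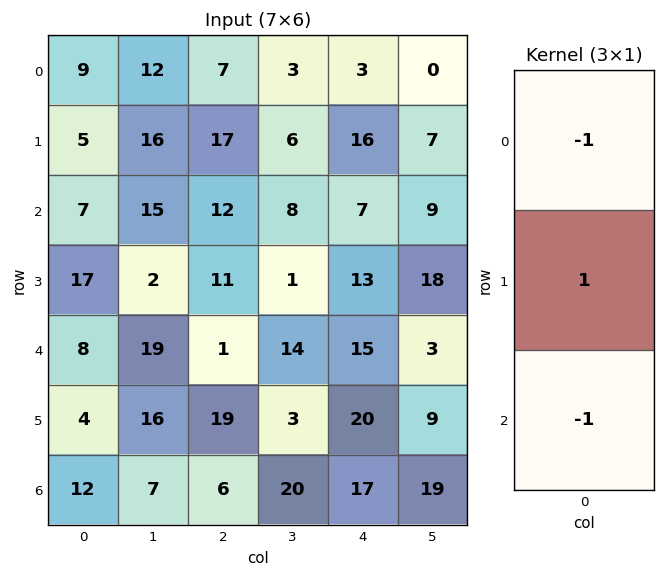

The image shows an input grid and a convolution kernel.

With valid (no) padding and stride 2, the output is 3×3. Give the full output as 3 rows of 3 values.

-11 -2 6
2 -2 -9
-16 12 -12

Output[0,0]: The receptive field on the input at this output position is [9 / 5 / 7]. Elementwise product with the kernel and sum: 9·-1 + 5·1 + 7·-1.
Output[0,1]: The receptive field on the input at this output position is [7 / 17 / 12]. Elementwise product with the kernel and sum: 7·-1 + 17·1 + 12·-1.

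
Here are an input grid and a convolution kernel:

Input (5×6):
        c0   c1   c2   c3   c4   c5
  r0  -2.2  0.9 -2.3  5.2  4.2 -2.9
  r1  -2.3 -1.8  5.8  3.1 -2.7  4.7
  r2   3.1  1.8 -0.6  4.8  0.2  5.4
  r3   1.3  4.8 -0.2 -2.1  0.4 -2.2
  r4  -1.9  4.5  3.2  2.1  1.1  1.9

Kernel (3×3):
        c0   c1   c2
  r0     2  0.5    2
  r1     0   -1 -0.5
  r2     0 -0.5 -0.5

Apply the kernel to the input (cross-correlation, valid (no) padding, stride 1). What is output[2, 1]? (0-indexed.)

The receptive field on the input at this output position is [1.8 -0.6 4.8 / 4.8 -0.2 -2.1 / 4.5 3.2 2.1]. Elementwise product with the kernel and sum: 1.8·2 + -0.6·0.5 + 4.8·2 + -0.2·-1 + -2.1·-0.5 + 3.2·-0.5 + 2.1·-0.5.

11.5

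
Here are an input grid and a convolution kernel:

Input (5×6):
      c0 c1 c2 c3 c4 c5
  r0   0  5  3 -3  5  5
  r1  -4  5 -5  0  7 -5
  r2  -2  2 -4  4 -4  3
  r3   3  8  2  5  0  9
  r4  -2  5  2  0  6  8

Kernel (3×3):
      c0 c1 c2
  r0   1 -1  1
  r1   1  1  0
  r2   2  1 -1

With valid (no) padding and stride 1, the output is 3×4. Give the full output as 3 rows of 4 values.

Output[0,0]: The receptive field on the input at this output position is [0 5 3 / -4 5 -5 / -2 2 -4]. Elementwise product with the kernel and sum: 0·1 + 5·-1 + 3·1 + -4·1 + 5·1 + -2·2 + 2·1 + -4·-1.

1 -5 6 5
-2 21 11 -11
2 32 -7 14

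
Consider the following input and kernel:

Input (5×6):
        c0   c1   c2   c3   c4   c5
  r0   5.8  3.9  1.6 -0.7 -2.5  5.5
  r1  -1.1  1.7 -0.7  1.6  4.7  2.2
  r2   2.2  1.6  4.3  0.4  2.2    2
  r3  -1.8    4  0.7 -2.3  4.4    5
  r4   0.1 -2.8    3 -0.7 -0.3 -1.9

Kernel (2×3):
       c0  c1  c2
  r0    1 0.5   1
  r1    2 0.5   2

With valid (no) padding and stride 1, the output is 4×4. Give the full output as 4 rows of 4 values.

Output[0,0]: The receptive field on the input at this output position is [5.8 3.9 1.6 / -1.1 1.7 -0.7]. Elementwise product with the kernel and sum: 5.8·1 + 3.9·0.5 + 1.6·1 + -1.1·2 + 1.7·0.5 + -0.7·2.

6.6 10.25 7.55 13.5
12.85 9.1 18 12.05
7.1 7.9 15.75 11.1
5.7 -3.45 9 -0.45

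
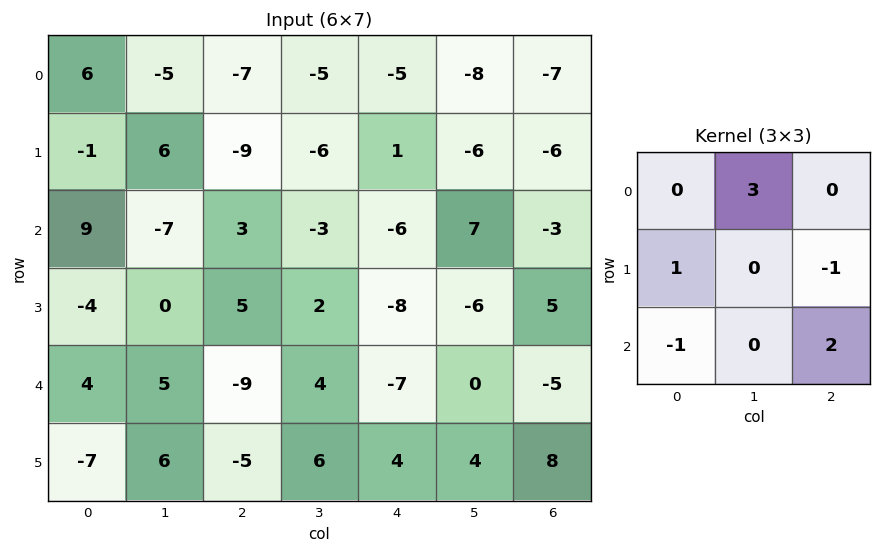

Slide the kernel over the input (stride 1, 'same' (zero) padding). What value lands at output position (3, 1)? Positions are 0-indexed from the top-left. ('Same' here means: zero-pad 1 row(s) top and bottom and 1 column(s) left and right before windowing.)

-52

The receptive field on the zero-padded input at this output position is [9 -7 3 / -4 0 5 / 4 5 -9]. Elementwise product with the kernel and sum: -7·3 + -4·1 + 5·-1 + 4·-1 + -9·2.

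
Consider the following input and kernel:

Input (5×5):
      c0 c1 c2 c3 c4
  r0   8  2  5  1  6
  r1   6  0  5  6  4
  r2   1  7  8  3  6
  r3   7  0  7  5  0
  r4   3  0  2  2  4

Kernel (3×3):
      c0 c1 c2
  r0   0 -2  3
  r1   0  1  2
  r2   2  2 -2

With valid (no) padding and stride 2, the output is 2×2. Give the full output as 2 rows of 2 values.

21 40
26 17

Output[0,0]: The receptive field on the input at this output position is [8 2 5 / 6 0 5 / 1 7 8]. Elementwise product with the kernel and sum: 2·-2 + 5·3 + 0·1 + 5·2 + 1·2 + 7·2 + 8·-2.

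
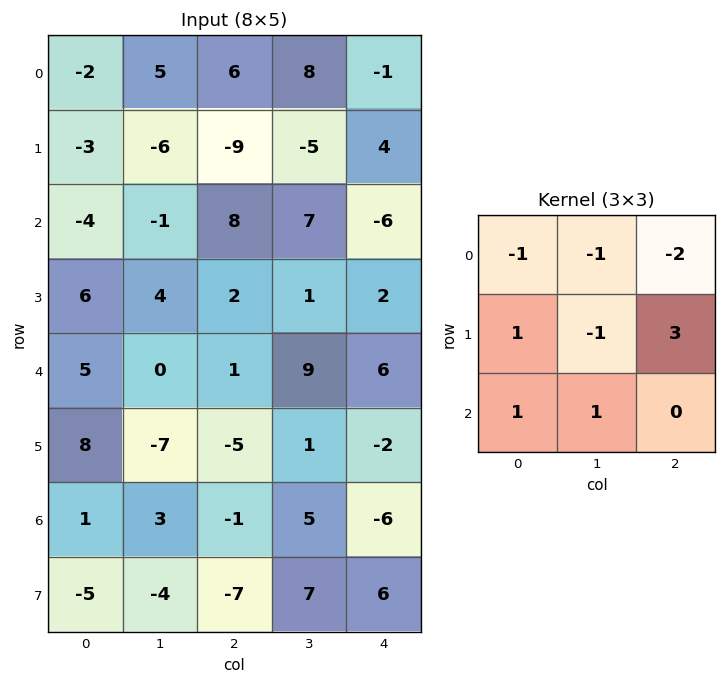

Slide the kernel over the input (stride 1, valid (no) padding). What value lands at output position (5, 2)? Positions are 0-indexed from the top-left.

The receptive field on the input at this output position is [-5 1 -2 / -1 5 -6 / -7 7 6]. Elementwise product with the kernel and sum: -5·-1 + 1·-1 + -2·-2 + -1·1 + 5·-1 + -6·3 + -7·1 + 7·1.

-16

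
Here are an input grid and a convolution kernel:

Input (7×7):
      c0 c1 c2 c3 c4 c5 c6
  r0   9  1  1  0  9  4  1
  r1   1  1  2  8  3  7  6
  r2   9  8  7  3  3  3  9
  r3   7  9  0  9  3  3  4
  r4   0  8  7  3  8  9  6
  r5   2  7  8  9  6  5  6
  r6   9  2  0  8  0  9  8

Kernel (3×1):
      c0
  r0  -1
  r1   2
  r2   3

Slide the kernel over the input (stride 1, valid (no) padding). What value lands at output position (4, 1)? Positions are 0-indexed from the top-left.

12

The receptive field on the input at this output position is [8 / 7 / 2]. Elementwise product with the kernel and sum: 8·-1 + 7·2 + 2·3.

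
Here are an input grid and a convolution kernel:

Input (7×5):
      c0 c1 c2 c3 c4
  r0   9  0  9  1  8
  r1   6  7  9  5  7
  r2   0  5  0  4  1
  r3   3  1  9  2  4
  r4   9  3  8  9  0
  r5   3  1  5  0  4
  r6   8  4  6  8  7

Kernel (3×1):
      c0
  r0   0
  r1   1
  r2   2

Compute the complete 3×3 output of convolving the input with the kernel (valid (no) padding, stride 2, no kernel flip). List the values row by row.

Output[0,0]: The receptive field on the input at this output position is [9 / 6 / 0]. Elementwise product with the kernel and sum: 6·1 + 0·2.

6 9 9
21 25 4
19 17 18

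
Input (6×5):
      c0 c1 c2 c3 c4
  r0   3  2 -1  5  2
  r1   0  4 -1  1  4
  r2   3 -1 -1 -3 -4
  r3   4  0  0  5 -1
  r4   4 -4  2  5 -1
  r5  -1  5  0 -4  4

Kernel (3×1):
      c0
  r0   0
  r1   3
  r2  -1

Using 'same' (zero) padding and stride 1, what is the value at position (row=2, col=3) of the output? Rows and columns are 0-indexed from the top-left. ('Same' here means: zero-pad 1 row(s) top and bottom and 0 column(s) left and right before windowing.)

-14

The receptive field on the zero-padded input at this output position is [1 / -3 / 5]. Elementwise product with the kernel and sum: -3·3 + 5·-1.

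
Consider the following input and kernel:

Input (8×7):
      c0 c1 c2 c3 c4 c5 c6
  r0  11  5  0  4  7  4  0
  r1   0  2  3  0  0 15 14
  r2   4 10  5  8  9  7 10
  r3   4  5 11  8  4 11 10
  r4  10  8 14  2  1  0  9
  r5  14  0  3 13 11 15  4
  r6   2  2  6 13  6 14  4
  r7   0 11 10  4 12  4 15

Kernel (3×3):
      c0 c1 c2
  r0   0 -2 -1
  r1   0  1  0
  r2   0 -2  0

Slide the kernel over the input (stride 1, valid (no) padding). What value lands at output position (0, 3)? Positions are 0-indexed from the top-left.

-36

The receptive field on the input at this output position is [4 7 4 / 0 0 15 / 8 9 7]. Elementwise product with the kernel and sum: 7·-2 + 4·-1 + 0·1 + 9·-2.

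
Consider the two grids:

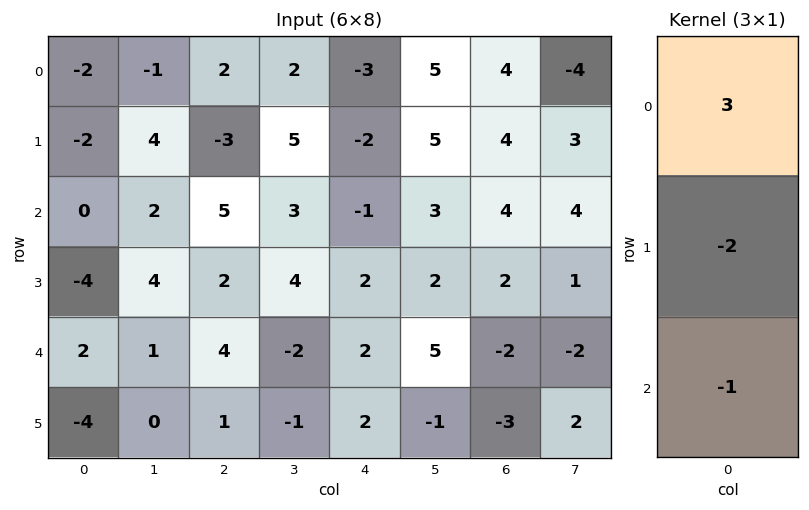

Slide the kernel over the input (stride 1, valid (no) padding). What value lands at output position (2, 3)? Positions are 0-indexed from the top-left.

3

The receptive field on the input at this output position is [3 / 4 / -2]. Elementwise product with the kernel and sum: 3·3 + 4·-2 + -2·-1.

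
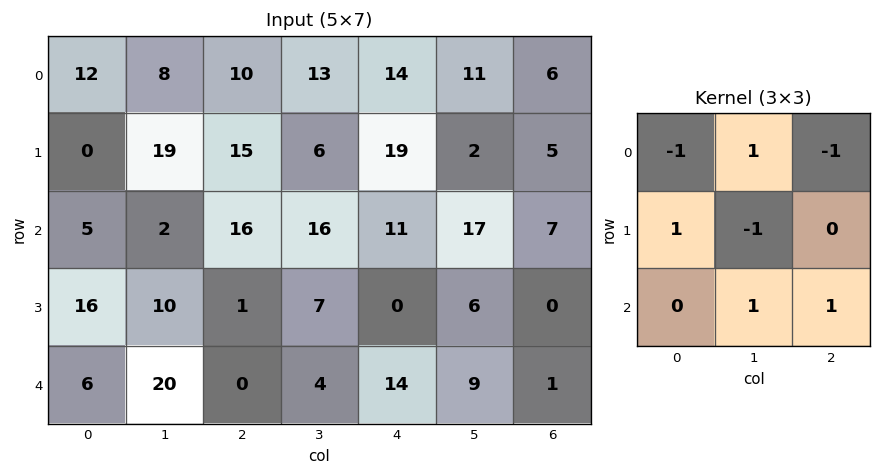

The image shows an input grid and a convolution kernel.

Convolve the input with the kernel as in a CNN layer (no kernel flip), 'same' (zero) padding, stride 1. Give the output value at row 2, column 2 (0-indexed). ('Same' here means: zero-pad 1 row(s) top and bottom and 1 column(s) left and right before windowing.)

The receptive field on the zero-padded input at this output position is [19 15 6 / 2 16 16 / 10 1 7]. Elementwise product with the kernel and sum: 19·-1 + 15·1 + 6·-1 + 2·1 + 16·-1 + 1·1 + 7·1.

-16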